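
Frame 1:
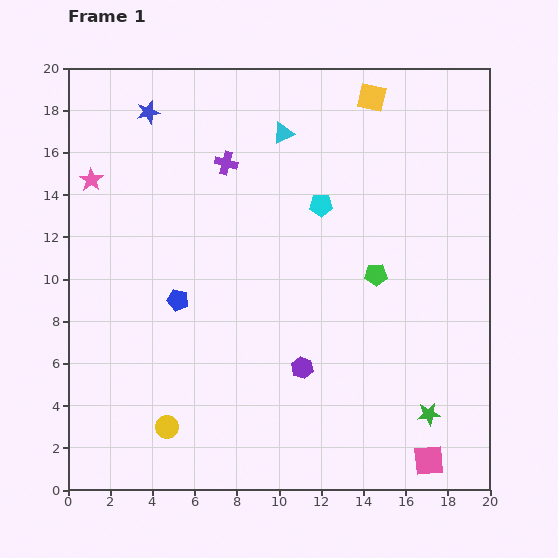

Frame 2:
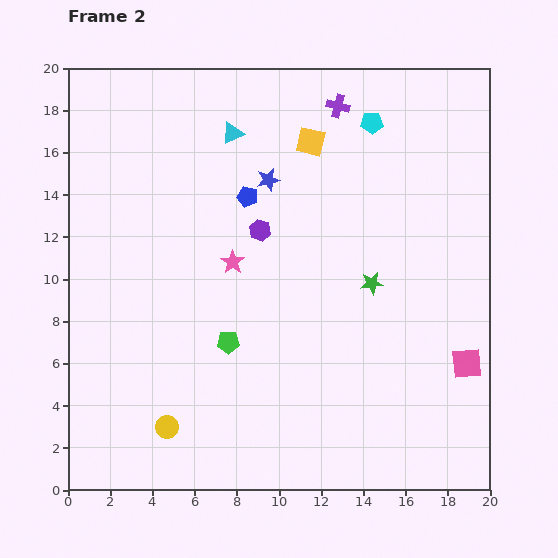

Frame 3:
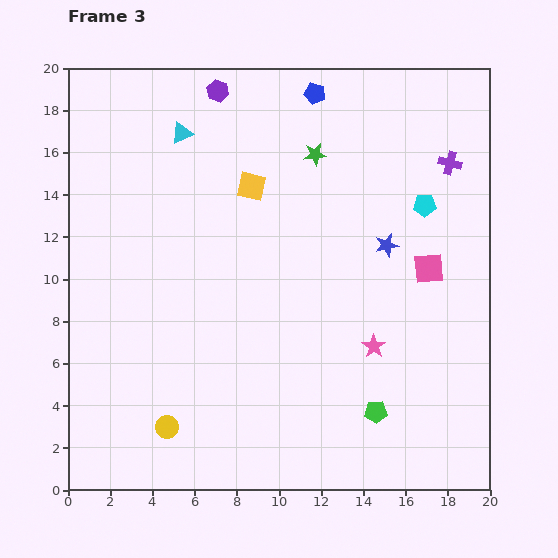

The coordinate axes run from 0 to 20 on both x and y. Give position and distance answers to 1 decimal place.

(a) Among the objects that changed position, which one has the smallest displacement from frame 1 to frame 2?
the cyan triangle

(moved 2.4)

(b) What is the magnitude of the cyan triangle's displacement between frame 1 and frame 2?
2.4

The cyan triangle moved from (10.2, 16.9) to (7.8, 16.9), a distance of √(2.4² + 0.0²) ≈ 2.4.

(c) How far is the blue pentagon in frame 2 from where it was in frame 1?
5.9

The blue pentagon moved from (5.2, 9.0) to (8.5, 13.9), a distance of √(3.3² + 4.9²) ≈ 5.9.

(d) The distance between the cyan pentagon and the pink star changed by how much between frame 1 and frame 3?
-3.9

Distance in frame 1: 11.0. Distance in frame 3: 7.1.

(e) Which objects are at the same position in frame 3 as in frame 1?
the yellow circle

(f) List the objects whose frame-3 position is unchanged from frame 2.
the yellow circle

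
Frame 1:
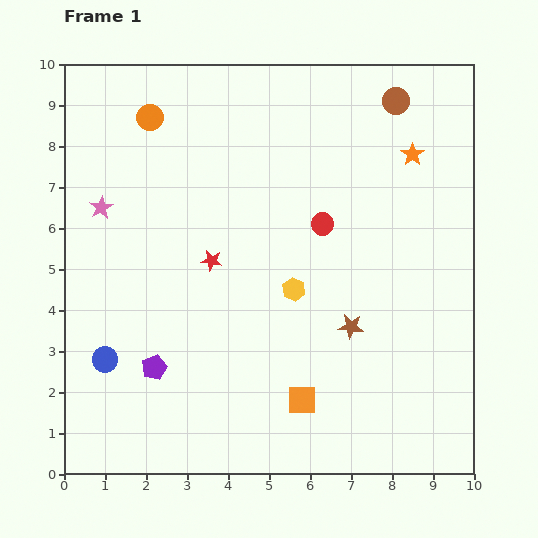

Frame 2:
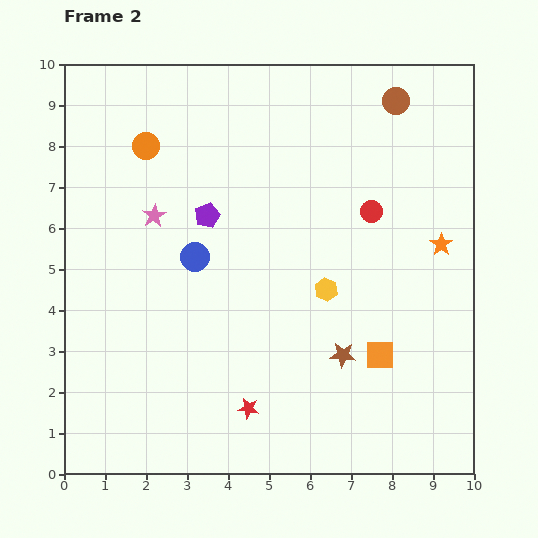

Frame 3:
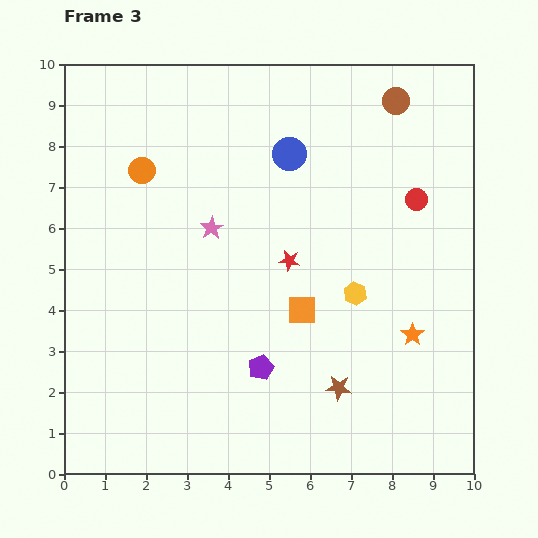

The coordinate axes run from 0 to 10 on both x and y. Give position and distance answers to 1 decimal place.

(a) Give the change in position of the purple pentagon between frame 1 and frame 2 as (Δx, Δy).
(1.3, 3.7)

The purple pentagon was at (2.2, 2.6) in frame 1 and (3.5, 6.3) in frame 2.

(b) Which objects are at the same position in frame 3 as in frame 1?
the brown circle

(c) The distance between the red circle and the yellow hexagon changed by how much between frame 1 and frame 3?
+1.0

Distance in frame 1: 1.7. Distance in frame 3: 2.7.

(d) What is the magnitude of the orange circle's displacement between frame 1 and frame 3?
1.3

The orange circle moved from (2.1, 8.7) to (1.9, 7.4), a distance of √(0.2² + 1.3²) ≈ 1.3.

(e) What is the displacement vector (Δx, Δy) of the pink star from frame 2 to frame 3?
(1.4, -0.3)

The pink star was at (2.2, 6.3) in frame 2 and (3.6, 6.0) in frame 3.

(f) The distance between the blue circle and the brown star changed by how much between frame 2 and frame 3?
+1.5

Distance in frame 2: 4.3. Distance in frame 3: 5.8.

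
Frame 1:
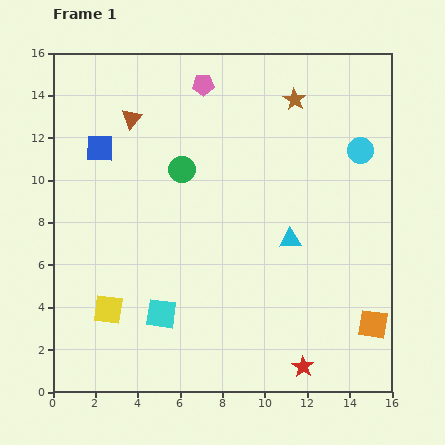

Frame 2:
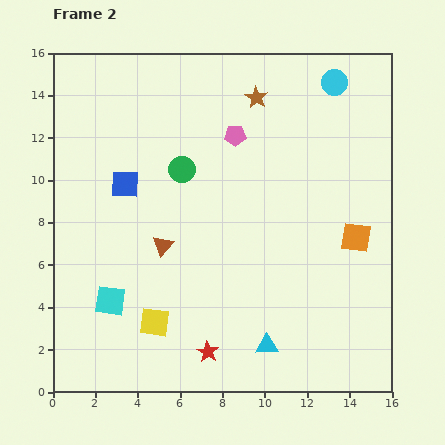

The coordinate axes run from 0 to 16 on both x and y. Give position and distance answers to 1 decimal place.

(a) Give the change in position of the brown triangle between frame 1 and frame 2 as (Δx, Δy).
(1.5, -6.0)

The brown triangle was at (3.7, 12.9) in frame 1 and (5.2, 6.9) in frame 2.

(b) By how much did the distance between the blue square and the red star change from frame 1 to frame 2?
-5.3

Distance in frame 1: 14.1. Distance in frame 2: 8.8.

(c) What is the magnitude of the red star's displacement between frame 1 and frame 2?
4.6

The red star moved from (11.8, 1.2) to (7.3, 1.9), a distance of √(4.5² + 0.7²) ≈ 4.6.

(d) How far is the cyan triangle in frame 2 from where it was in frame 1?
5.1

The cyan triangle moved from (11.2, 7.2) to (10.1, 2.2), a distance of √(1.1² + 5.0²) ≈ 5.1.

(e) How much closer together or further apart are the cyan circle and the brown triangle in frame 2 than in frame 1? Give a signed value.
+0.3

Distance in frame 1: 10.9. Distance in frame 2: 11.2.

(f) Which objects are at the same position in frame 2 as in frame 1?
the green circle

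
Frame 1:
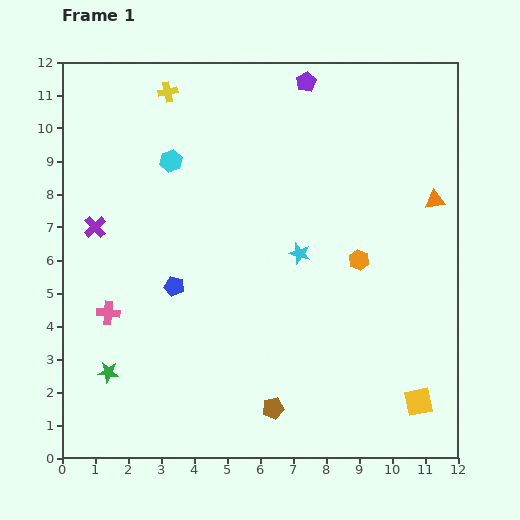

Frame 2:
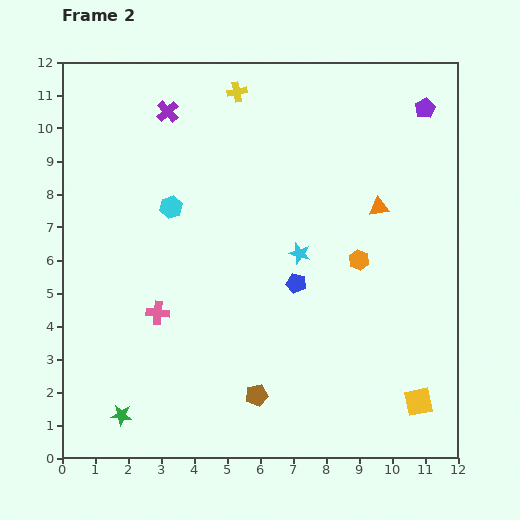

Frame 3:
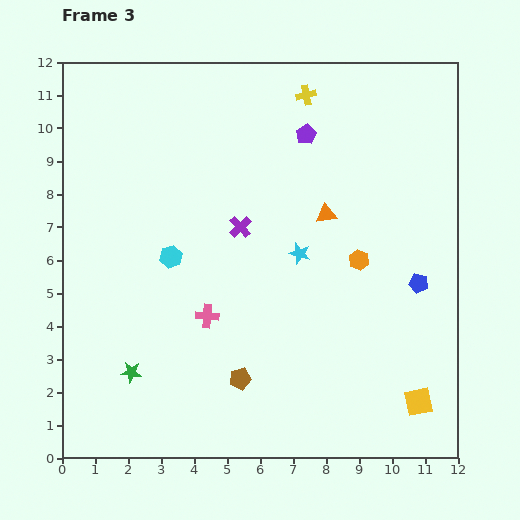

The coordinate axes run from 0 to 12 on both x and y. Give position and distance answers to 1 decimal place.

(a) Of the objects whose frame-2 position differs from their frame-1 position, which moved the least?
the brown pentagon

(moved 0.6)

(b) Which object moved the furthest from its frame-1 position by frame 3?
the blue pentagon

(moved 7.4; next 4.4)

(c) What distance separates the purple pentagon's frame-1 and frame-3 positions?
1.6

The purple pentagon moved from (7.4, 11.4) to (7.4, 9.8), a distance of √(0.0² + 1.6²) ≈ 1.6.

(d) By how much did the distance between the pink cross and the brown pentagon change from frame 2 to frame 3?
-1.8

Distance in frame 2: 3.9. Distance in frame 3: 2.1.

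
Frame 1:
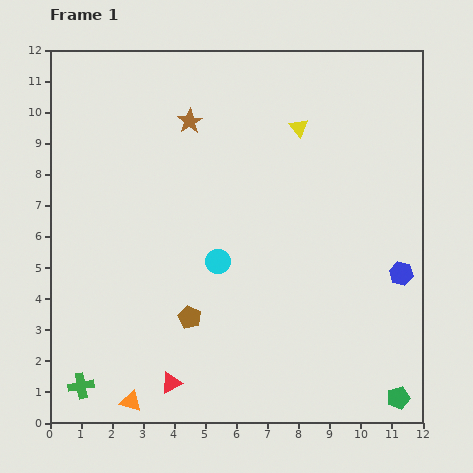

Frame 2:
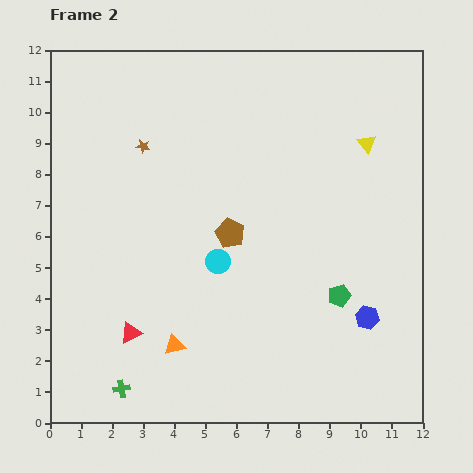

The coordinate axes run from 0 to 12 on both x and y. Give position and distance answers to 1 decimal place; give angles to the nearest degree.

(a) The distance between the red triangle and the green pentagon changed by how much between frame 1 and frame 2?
-0.5

Distance in frame 1: 7.3. Distance in frame 2: 6.8.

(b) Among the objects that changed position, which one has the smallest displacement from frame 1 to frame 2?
the green cross

(moved 1.3)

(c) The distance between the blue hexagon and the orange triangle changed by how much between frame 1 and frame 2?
-3.3

Distance in frame 1: 9.6. Distance in frame 2: 6.3.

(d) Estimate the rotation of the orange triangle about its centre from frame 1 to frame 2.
29° counter-clockwise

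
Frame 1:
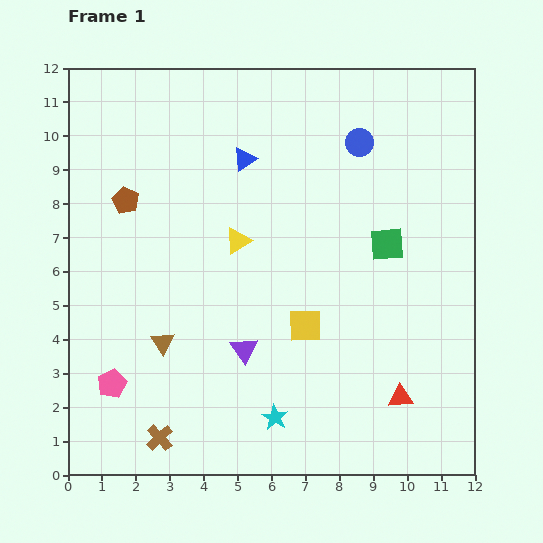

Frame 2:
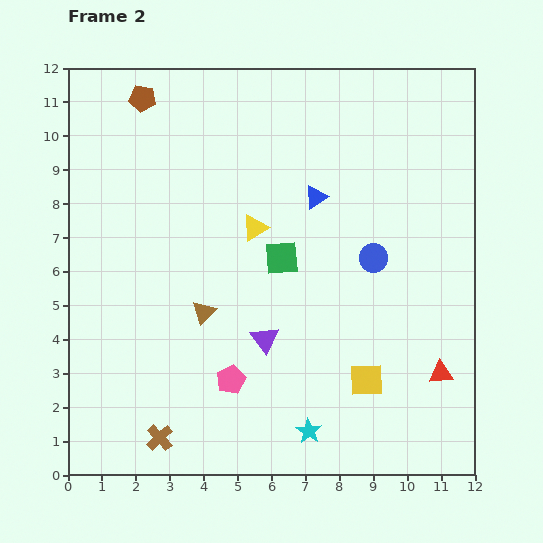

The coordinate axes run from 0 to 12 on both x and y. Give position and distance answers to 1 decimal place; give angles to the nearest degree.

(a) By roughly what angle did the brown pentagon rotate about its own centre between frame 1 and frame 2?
19° counter-clockwise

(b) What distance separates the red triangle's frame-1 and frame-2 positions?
1.4

The red triangle moved from (9.8, 2.3) to (11.0, 3.0), a distance of √(1.2² + 0.7²) ≈ 1.4.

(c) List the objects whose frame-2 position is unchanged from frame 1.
the brown cross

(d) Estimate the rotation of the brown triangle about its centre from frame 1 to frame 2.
18° clockwise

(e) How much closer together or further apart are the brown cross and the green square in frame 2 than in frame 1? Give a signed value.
-2.4

Distance in frame 1: 8.8. Distance in frame 2: 6.4.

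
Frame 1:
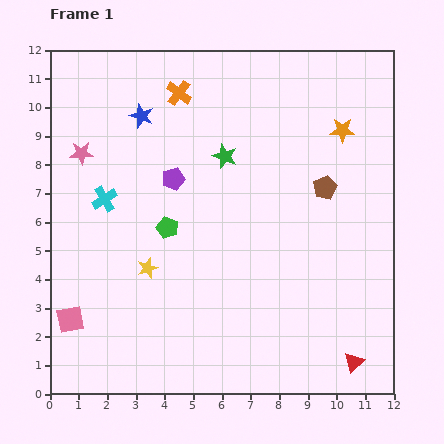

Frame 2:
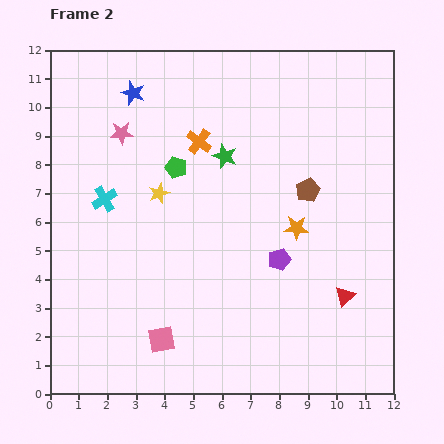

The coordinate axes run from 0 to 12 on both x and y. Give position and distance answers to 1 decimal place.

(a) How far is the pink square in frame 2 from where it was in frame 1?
3.3

The pink square moved from (0.7, 2.6) to (3.9, 1.9), a distance of √(3.2² + 0.7²) ≈ 3.3.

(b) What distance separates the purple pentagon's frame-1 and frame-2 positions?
4.6

The purple pentagon moved from (4.3, 7.5) to (8.0, 4.7), a distance of √(3.7² + 2.8²) ≈ 4.6.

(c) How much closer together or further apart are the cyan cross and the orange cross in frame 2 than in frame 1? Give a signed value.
-0.6

Distance in frame 1: 4.5. Distance in frame 2: 3.9.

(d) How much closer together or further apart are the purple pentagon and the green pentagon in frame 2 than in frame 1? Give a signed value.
+3.1

Distance in frame 1: 1.7. Distance in frame 2: 4.8.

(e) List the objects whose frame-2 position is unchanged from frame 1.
the cyan cross, the green star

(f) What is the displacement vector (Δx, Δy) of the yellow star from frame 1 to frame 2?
(0.4, 2.6)

The yellow star was at (3.4, 4.4) in frame 1 and (3.8, 7.0) in frame 2.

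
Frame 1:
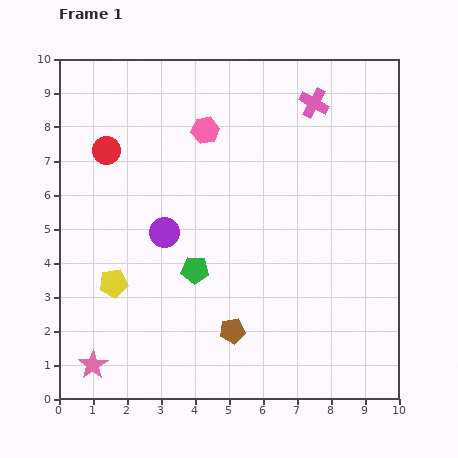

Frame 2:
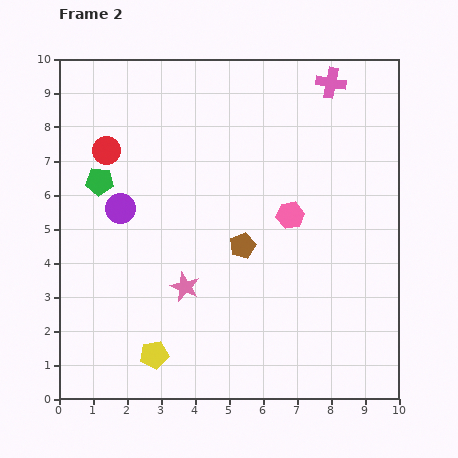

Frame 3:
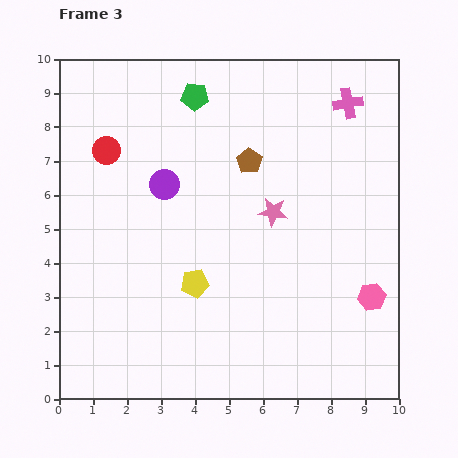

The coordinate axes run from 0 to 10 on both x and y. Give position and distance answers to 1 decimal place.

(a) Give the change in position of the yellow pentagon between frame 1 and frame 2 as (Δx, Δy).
(1.2, -2.1)

The yellow pentagon was at (1.6, 3.4) in frame 1 and (2.8, 1.3) in frame 2.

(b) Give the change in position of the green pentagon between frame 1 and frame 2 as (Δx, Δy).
(-2.8, 2.6)

The green pentagon was at (4.0, 3.8) in frame 1 and (1.2, 6.4) in frame 2.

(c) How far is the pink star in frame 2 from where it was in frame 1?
3.5

The pink star moved from (1.0, 1.0) to (3.7, 3.3), a distance of √(2.7² + 2.3²) ≈ 3.5.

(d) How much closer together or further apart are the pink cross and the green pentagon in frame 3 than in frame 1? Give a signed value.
-1.5

Distance in frame 1: 6.0. Distance in frame 3: 4.5.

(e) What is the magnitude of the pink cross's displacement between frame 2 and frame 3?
0.8

The pink cross moved from (8.0, 9.3) to (8.5, 8.7), a distance of √(0.5² + 0.6²) ≈ 0.8.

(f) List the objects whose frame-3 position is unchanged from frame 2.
the red circle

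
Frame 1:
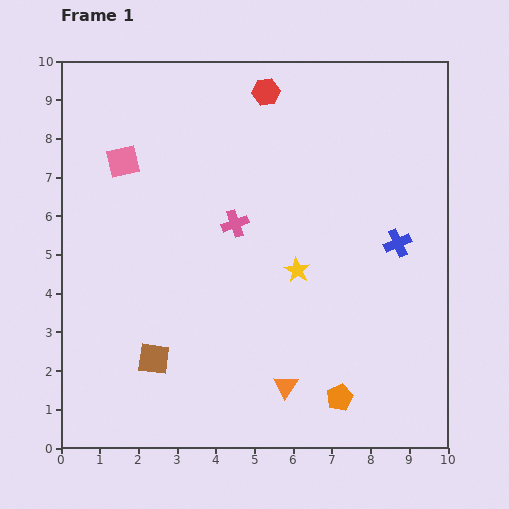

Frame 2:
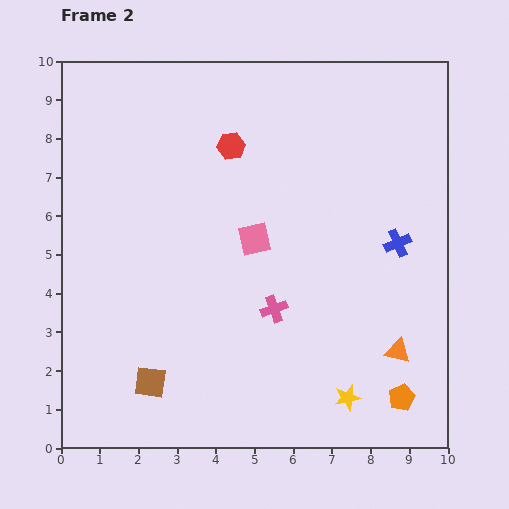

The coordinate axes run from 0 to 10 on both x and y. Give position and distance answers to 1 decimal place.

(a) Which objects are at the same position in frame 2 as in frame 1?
the blue cross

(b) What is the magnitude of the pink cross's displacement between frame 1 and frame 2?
2.4

The pink cross moved from (4.5, 5.8) to (5.5, 3.6), a distance of √(1.0² + 2.2²) ≈ 2.4.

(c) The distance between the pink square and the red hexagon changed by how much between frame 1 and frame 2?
-1.6

Distance in frame 1: 4.1. Distance in frame 2: 2.5.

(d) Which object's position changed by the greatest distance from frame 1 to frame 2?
the pink square

(moved 3.9; next 3.5)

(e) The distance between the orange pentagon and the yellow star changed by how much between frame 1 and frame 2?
-2.1

Distance in frame 1: 3.5. Distance in frame 2: 1.4.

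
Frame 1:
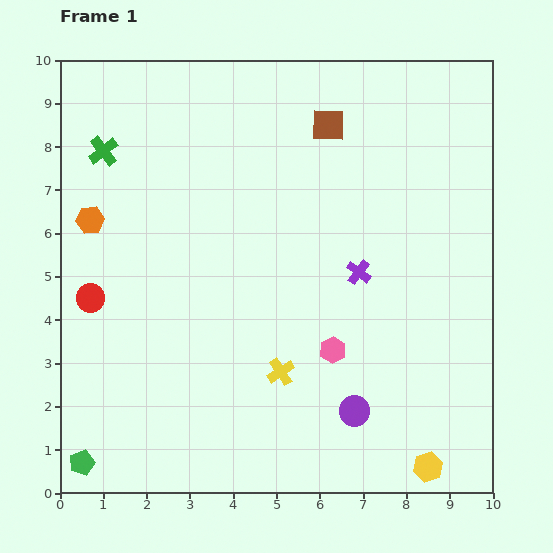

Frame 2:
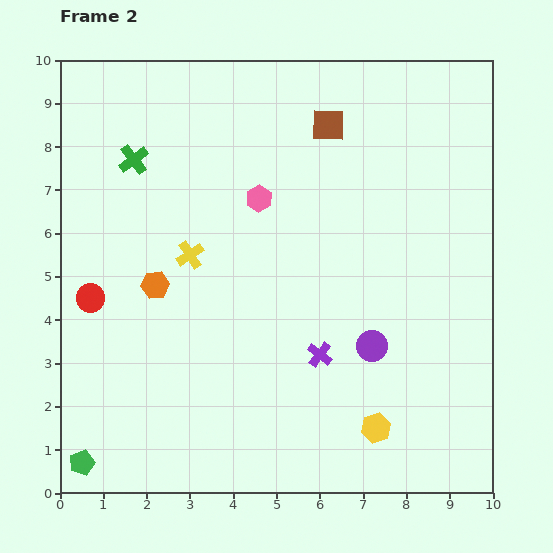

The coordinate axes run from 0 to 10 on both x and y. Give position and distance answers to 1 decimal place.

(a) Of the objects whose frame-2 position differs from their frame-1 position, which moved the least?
the green cross

(moved 0.7)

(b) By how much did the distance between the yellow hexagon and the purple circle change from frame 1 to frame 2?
-0.2

Distance in frame 1: 2.1. Distance in frame 2: 1.9.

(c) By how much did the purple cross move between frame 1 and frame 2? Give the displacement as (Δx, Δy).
(-0.9, -1.9)

The purple cross was at (6.9, 5.1) in frame 1 and (6.0, 3.2) in frame 2.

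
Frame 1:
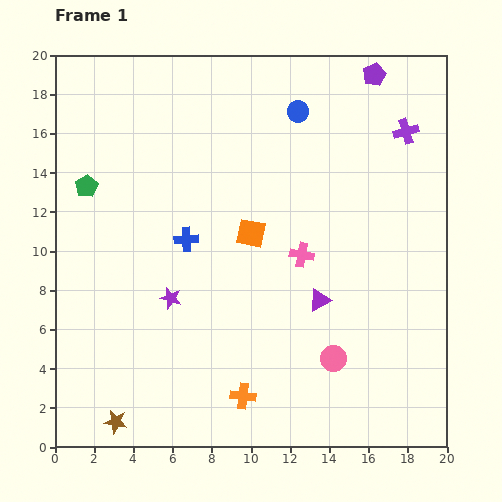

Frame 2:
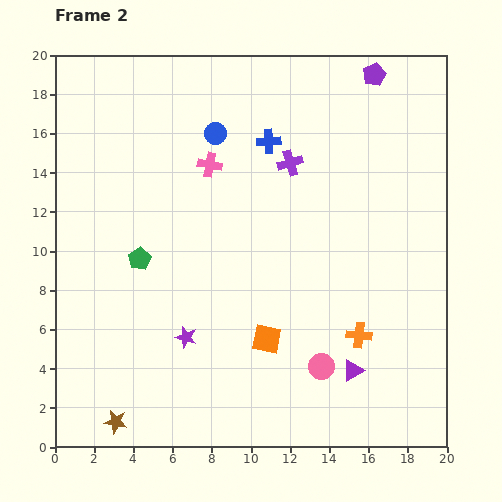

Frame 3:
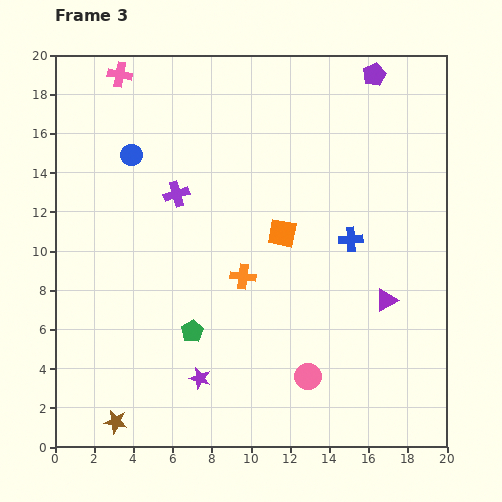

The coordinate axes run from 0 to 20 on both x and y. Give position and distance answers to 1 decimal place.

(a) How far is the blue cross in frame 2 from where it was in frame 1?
6.5

The blue cross moved from (6.7, 10.6) to (10.9, 15.6), a distance of √(4.2² + 5.0²) ≈ 6.5.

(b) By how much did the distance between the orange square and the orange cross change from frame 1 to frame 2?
-3.6

Distance in frame 1: 8.3. Distance in frame 2: 4.7.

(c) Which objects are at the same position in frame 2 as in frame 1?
the purple pentagon, the brown star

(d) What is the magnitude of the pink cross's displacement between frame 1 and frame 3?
13.1

The pink cross moved from (12.6, 9.8) to (3.3, 19.0), a distance of √(9.3² + 9.2²) ≈ 13.1.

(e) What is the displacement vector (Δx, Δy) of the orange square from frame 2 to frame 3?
(0.8, 5.4)

The orange square was at (10.8, 5.5) in frame 2 and (11.6, 10.9) in frame 3.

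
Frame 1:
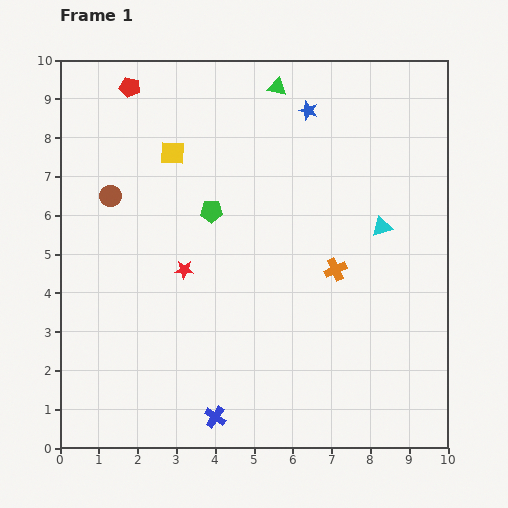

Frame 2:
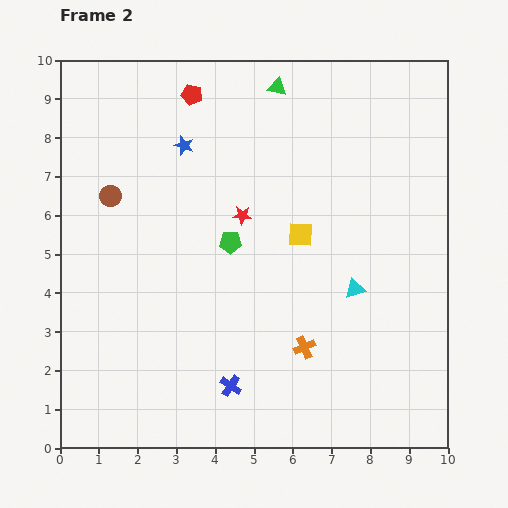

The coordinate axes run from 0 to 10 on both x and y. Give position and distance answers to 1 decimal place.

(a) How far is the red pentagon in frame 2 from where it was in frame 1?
1.6

The red pentagon moved from (1.8, 9.3) to (3.4, 9.1), a distance of √(1.6² + 0.2²) ≈ 1.6.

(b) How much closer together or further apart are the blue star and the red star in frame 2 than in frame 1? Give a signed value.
-2.9

Distance in frame 1: 5.2. Distance in frame 2: 2.3.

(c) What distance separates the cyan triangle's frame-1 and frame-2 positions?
1.7

The cyan triangle moved from (8.3, 5.7) to (7.6, 4.1), a distance of √(0.7² + 1.6²) ≈ 1.7.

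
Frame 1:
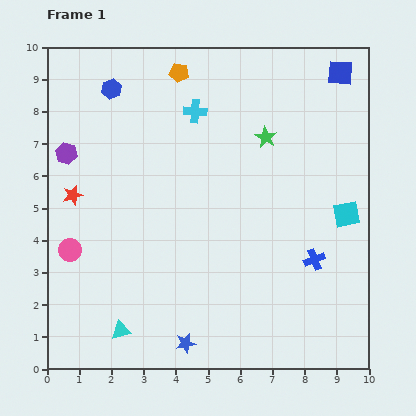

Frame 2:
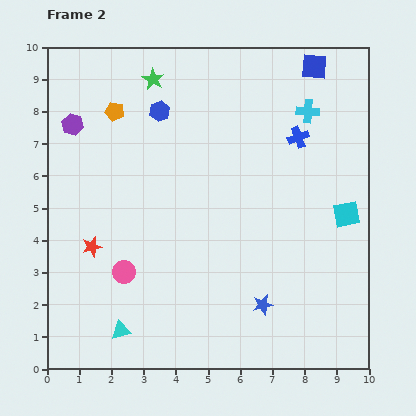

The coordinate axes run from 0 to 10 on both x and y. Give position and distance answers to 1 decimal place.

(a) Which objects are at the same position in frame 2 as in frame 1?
the cyan square, the cyan triangle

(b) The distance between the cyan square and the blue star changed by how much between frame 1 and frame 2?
-2.6

Distance in frame 1: 6.4. Distance in frame 2: 3.8.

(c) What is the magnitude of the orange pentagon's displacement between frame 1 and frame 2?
2.3

The orange pentagon moved from (4.1, 9.2) to (2.1, 8.0), a distance of √(2.0² + 1.2²) ≈ 2.3.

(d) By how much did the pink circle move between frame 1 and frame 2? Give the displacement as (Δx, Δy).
(1.7, -0.7)

The pink circle was at (0.7, 3.7) in frame 1 and (2.4, 3.0) in frame 2.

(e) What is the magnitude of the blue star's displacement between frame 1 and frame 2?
2.7

The blue star moved from (4.3, 0.8) to (6.7, 2.0), a distance of √(2.4² + 1.2²) ≈ 2.7.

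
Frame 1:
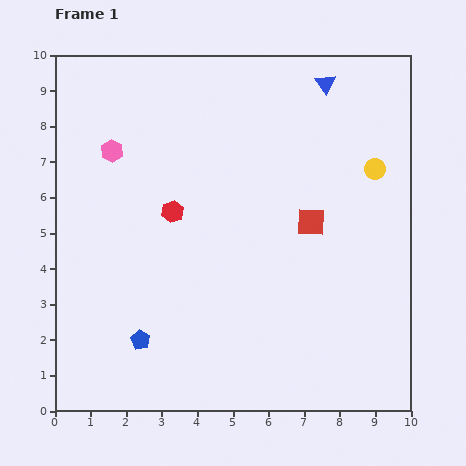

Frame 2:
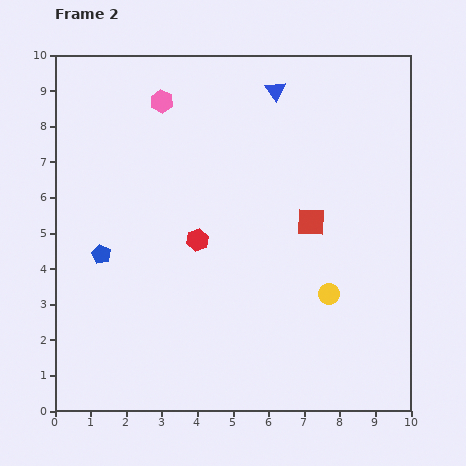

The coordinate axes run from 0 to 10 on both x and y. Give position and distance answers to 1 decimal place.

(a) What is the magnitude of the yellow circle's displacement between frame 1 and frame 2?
3.7

The yellow circle moved from (9.0, 6.8) to (7.7, 3.3), a distance of √(1.3² + 3.5²) ≈ 3.7.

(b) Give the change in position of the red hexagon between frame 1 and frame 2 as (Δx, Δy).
(0.7, -0.8)

The red hexagon was at (3.3, 5.6) in frame 1 and (4.0, 4.8) in frame 2.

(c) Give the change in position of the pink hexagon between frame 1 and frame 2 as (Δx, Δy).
(1.4, 1.4)

The pink hexagon was at (1.6, 7.3) in frame 1 and (3.0, 8.7) in frame 2.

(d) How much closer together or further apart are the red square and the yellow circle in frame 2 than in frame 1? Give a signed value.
-0.2

Distance in frame 1: 2.3. Distance in frame 2: 2.1.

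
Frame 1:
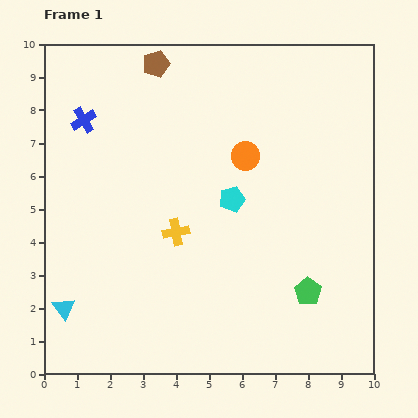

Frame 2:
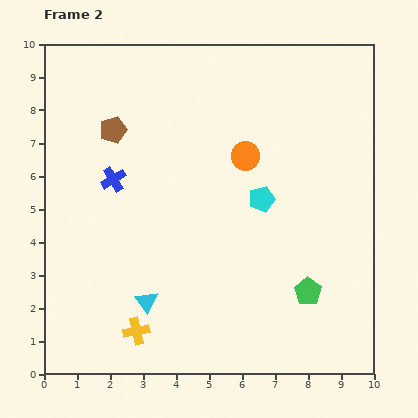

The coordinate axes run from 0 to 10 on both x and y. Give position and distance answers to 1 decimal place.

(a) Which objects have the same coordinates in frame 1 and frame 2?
the green pentagon, the orange circle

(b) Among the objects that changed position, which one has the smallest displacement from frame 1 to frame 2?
the cyan pentagon

(moved 0.9)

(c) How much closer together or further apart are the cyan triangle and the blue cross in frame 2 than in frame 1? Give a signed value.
-1.9

Distance in frame 1: 5.7. Distance in frame 2: 3.8.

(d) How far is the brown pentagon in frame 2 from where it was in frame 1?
2.4

The brown pentagon moved from (3.4, 9.4) to (2.1, 7.4), a distance of √(1.3² + 2.0²) ≈ 2.4.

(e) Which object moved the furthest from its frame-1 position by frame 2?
the yellow cross

(moved 3.2; next 2.5)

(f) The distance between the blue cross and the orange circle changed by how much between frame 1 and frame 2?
-0.9

Distance in frame 1: 5.0. Distance in frame 2: 4.1.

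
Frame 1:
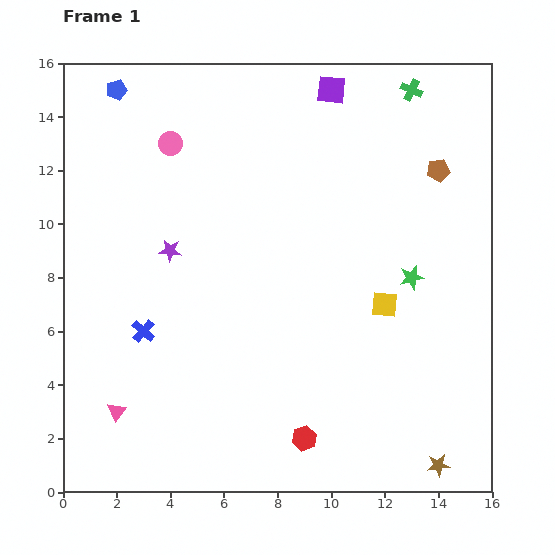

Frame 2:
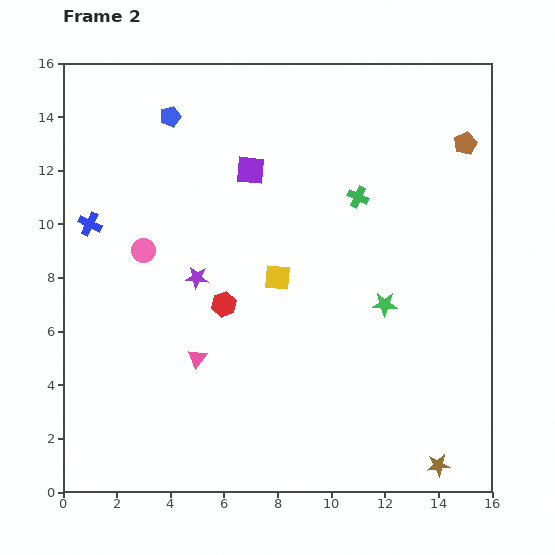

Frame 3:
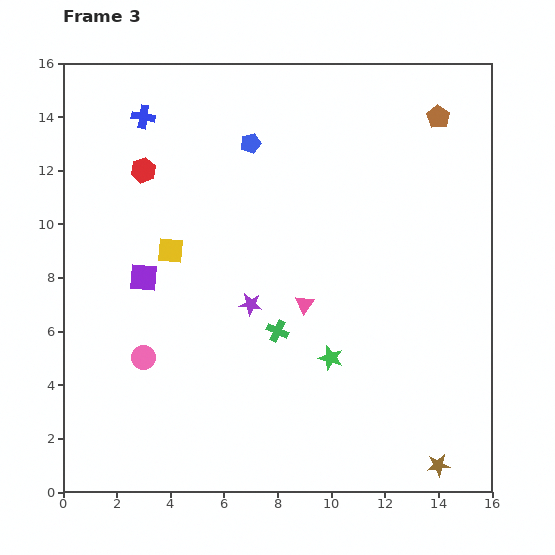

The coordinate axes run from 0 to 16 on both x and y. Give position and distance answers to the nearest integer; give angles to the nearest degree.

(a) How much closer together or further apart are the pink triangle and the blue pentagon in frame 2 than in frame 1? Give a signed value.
-3

Distance in frame 1: 12. Distance in frame 2: 9.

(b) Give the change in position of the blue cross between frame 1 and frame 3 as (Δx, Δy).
(0, 8)

The blue cross was at (3, 6) in frame 1 and (3, 14) in frame 3.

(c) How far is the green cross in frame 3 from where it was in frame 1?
10

The green cross moved from (13, 15) to (8, 6), a distance of √(5² + 9²) ≈ 10.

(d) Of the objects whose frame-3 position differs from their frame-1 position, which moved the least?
the brown pentagon

(moved 2)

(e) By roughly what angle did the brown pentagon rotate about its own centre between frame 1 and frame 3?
30° counter-clockwise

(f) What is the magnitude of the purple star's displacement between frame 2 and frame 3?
2

The purple star moved from (5, 8) to (7, 7), a distance of √(2² + 1²) ≈ 2.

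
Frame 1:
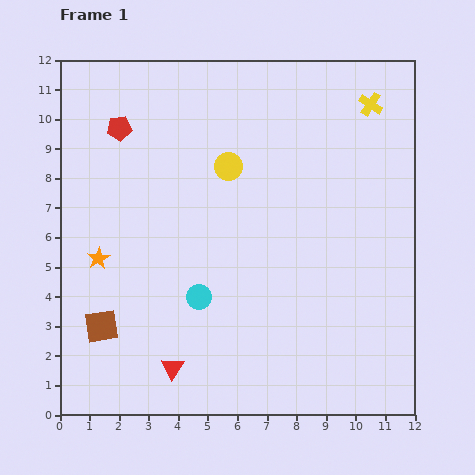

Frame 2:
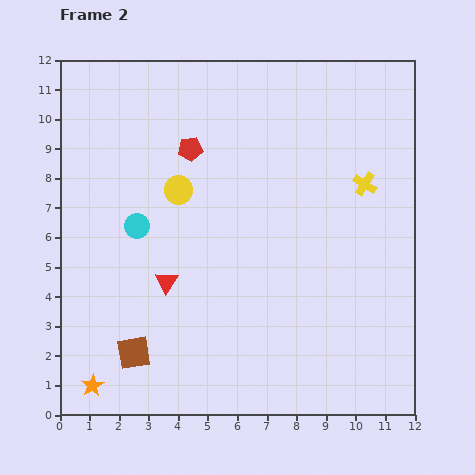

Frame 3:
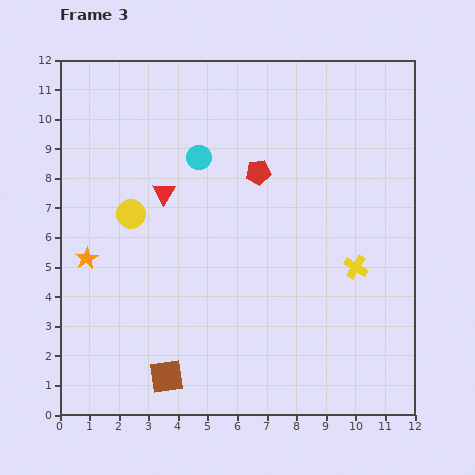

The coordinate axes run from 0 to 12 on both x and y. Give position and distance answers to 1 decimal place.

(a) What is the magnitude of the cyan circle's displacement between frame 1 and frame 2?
3.2

The cyan circle moved from (4.7, 4.0) to (2.6, 6.4), a distance of √(2.1² + 2.4²) ≈ 3.2.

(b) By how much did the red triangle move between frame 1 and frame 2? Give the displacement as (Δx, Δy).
(-0.2, 2.9)

The red triangle was at (3.8, 1.6) in frame 1 and (3.6, 4.5) in frame 2.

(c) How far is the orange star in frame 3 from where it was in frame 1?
0.4

The orange star moved from (1.3, 5.3) to (0.9, 5.3), a distance of √(0.4² + 0.0²) ≈ 0.4.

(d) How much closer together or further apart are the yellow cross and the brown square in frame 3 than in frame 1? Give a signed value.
-4.4

Distance in frame 1: 11.8. Distance in frame 3: 7.4.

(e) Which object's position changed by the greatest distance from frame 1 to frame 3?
the red triangle

(moved 5.9; next 5.5)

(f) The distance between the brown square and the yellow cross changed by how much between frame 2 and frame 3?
-2.3

Distance in frame 2: 9.7. Distance in frame 3: 7.4.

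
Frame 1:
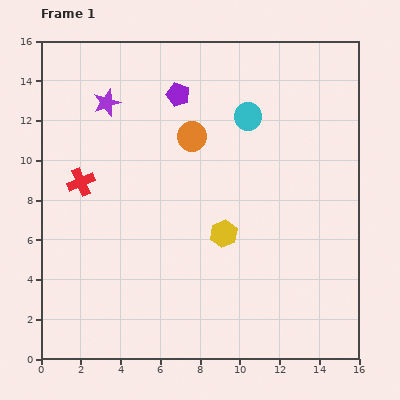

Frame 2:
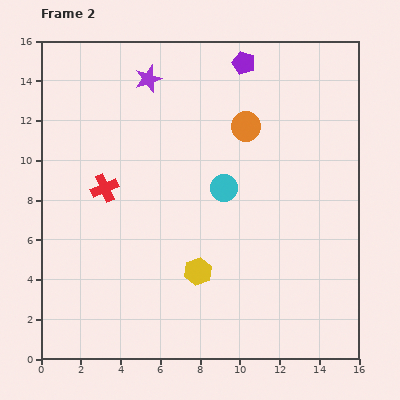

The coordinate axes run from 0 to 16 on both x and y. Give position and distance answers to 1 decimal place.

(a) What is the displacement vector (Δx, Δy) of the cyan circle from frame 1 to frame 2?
(-1.2, -3.6)

The cyan circle was at (10.4, 12.2) in frame 1 and (9.2, 8.6) in frame 2.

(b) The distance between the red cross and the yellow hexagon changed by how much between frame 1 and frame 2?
-1.4

Distance in frame 1: 7.7. Distance in frame 2: 6.3.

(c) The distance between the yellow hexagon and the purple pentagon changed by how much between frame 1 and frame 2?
+3.3

Distance in frame 1: 7.4. Distance in frame 2: 10.7.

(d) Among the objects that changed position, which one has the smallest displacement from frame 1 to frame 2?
the red cross

(moved 1.2)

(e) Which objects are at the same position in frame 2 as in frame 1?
none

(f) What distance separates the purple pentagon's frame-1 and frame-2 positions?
3.7

The purple pentagon moved from (6.9, 13.3) to (10.2, 14.9), a distance of √(3.3² + 1.6²) ≈ 3.7.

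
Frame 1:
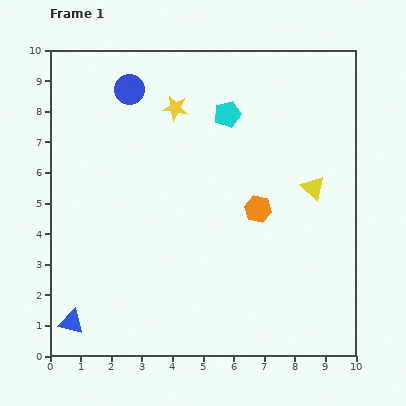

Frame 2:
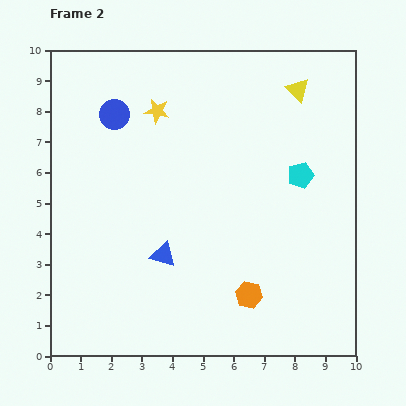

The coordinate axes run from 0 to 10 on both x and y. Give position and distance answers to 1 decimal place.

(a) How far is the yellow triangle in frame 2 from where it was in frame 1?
3.2

The yellow triangle moved from (8.6, 5.5) to (8.1, 8.7), a distance of √(0.5² + 3.2²) ≈ 3.2.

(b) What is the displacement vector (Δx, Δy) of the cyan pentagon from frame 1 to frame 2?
(2.4, -2.0)

The cyan pentagon was at (5.8, 7.9) in frame 1 and (8.2, 5.9) in frame 2.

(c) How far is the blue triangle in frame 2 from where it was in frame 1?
3.7

The blue triangle moved from (0.7, 1.1) to (3.7, 3.3), a distance of √(3.0² + 2.2²) ≈ 3.7.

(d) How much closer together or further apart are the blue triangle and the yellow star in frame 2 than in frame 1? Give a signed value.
-3.1

Distance in frame 1: 7.8. Distance in frame 2: 4.7.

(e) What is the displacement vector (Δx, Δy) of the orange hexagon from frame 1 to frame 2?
(-0.3, -2.8)

The orange hexagon was at (6.8, 4.8) in frame 1 and (6.5, 2.0) in frame 2.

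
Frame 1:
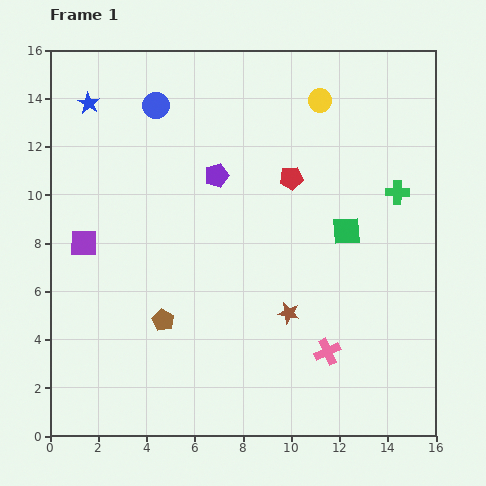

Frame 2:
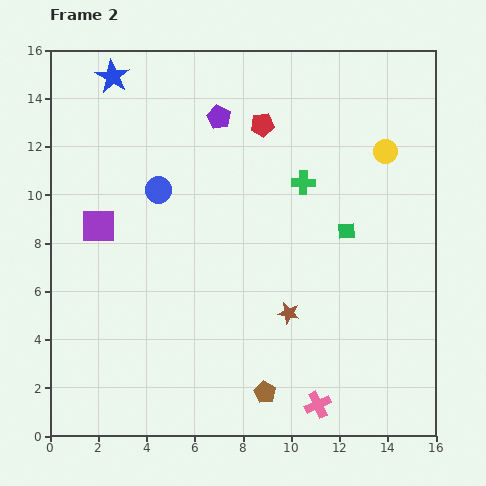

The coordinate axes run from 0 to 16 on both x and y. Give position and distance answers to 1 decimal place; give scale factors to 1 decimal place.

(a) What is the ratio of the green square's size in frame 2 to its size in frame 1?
0.6×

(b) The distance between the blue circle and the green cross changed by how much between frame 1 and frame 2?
-4.6

Distance in frame 1: 10.6. Distance in frame 2: 6.0.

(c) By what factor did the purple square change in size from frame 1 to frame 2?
1.3×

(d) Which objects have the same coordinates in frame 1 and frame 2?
the green square, the brown star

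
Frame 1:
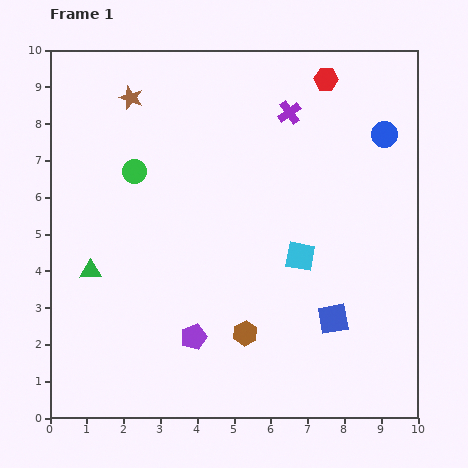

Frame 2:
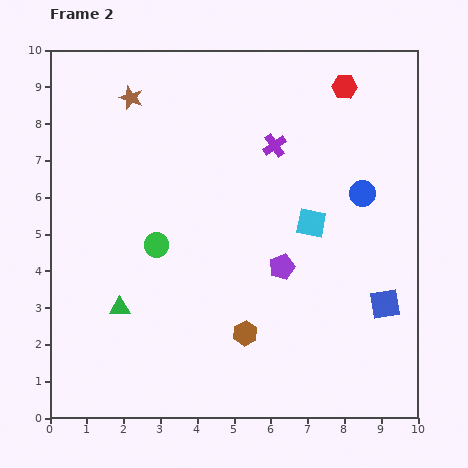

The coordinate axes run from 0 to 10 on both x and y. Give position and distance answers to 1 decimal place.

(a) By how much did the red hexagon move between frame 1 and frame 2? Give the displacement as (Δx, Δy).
(0.5, -0.2)

The red hexagon was at (7.5, 9.2) in frame 1 and (8.0, 9.0) in frame 2.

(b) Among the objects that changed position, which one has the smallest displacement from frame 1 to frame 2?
the red hexagon

(moved 0.5)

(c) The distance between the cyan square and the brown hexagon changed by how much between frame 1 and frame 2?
+0.9

Distance in frame 1: 2.6. Distance in frame 2: 3.5.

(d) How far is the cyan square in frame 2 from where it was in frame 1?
0.9

The cyan square moved from (6.8, 4.4) to (7.1, 5.3), a distance of √(0.3² + 0.9²) ≈ 0.9.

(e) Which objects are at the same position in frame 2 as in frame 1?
the brown star, the brown hexagon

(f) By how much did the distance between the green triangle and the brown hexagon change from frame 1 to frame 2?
-1.0

Distance in frame 1: 4.5. Distance in frame 2: 3.5.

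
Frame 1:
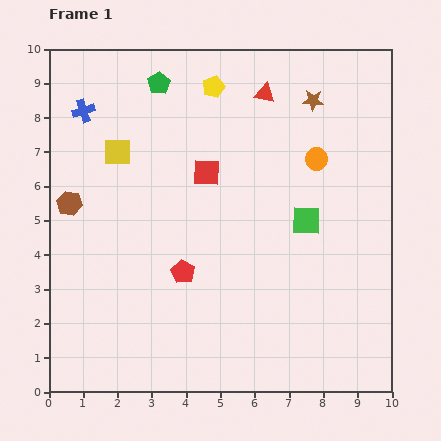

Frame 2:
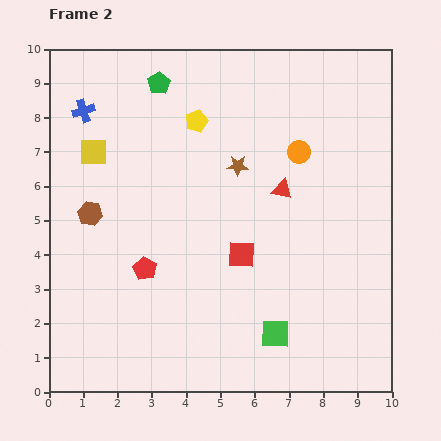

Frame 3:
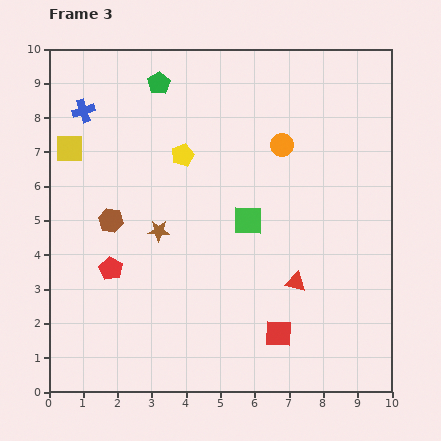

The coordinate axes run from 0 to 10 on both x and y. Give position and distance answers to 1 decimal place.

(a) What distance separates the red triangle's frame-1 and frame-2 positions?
2.8

The red triangle moved from (6.3, 8.7) to (6.8, 5.9), a distance of √(0.5² + 2.8²) ≈ 2.8.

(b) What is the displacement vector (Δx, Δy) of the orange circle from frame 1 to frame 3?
(-1.0, 0.4)

The orange circle was at (7.8, 6.8) in frame 1 and (6.8, 7.2) in frame 3.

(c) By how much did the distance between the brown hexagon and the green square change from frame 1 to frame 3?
-2.9

Distance in frame 1: 6.9. Distance in frame 3: 4.0.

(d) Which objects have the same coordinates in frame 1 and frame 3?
the blue cross, the green pentagon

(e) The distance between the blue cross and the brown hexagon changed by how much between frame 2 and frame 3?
+0.3

Distance in frame 2: 3.0. Distance in frame 3: 3.3.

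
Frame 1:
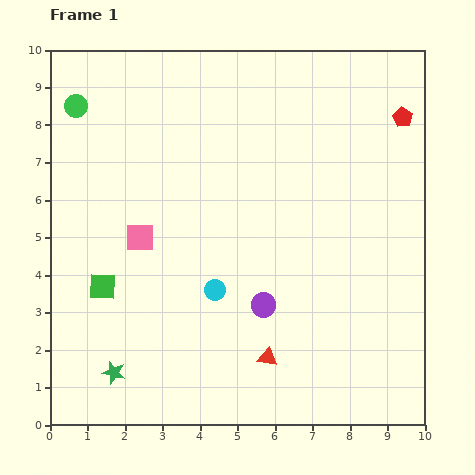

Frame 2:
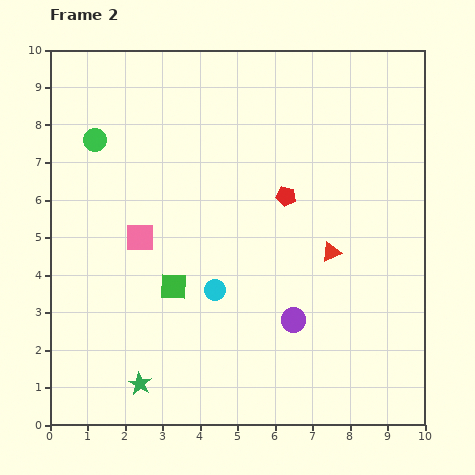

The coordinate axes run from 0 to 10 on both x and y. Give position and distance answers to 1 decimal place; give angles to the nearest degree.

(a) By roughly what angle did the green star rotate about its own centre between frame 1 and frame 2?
16° clockwise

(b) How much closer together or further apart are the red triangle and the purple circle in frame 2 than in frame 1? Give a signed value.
+0.7

Distance in frame 1: 1.4. Distance in frame 2: 2.1.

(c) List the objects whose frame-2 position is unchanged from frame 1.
the cyan circle, the pink square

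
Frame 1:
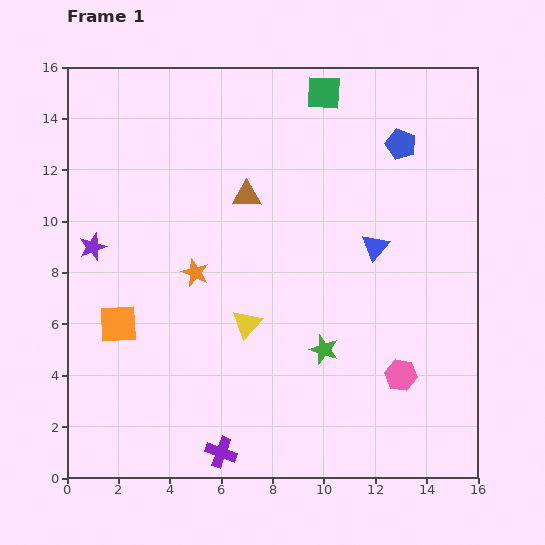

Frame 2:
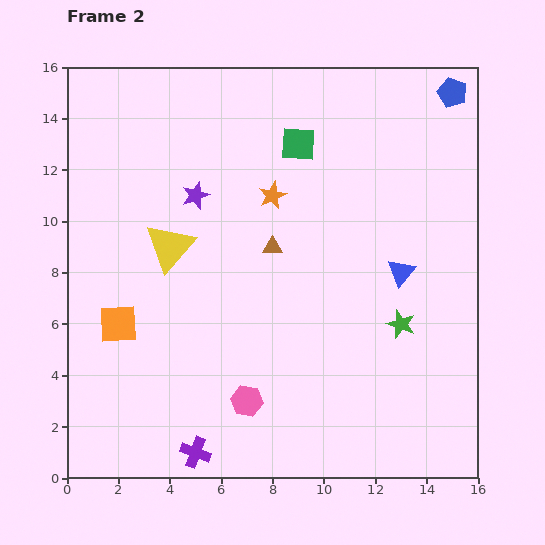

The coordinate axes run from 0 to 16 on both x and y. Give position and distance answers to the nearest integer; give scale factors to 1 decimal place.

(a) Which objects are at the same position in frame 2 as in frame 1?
the orange square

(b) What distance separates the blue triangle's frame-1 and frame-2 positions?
1

The blue triangle moved from (12, 9) to (13, 8), a distance of √(1² + 1²) ≈ 1.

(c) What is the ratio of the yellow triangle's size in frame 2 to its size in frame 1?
1.7×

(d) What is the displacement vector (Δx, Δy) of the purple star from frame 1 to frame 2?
(4, 2)

The purple star was at (1, 9) in frame 1 and (5, 11) in frame 2.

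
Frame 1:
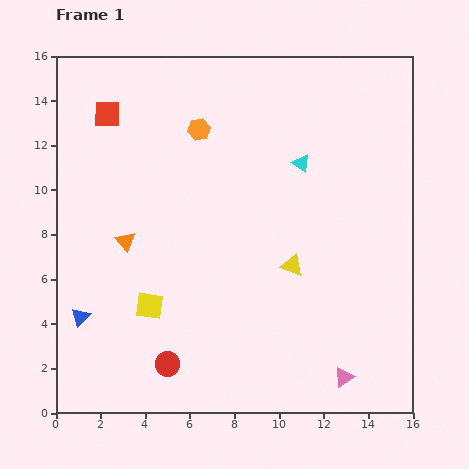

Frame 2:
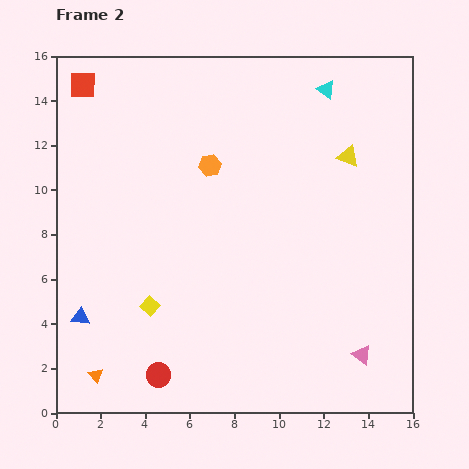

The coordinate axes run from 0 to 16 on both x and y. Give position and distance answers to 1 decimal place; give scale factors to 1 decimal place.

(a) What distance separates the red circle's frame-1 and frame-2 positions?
0.6

The red circle moved from (5.0, 2.2) to (4.6, 1.7), a distance of √(0.4² + 0.5²) ≈ 0.6.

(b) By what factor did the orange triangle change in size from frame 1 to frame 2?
0.7×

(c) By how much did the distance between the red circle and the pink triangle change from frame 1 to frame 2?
+1.2

Distance in frame 1: 7.9. Distance in frame 2: 9.1.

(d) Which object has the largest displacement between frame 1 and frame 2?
the orange triangle

(moved 6.1; next 5.5)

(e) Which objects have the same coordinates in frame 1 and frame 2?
the blue triangle, the yellow square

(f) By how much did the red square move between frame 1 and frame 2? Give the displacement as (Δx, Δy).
(-1.1, 1.3)

The red square was at (2.3, 13.4) in frame 1 and (1.2, 14.7) in frame 2.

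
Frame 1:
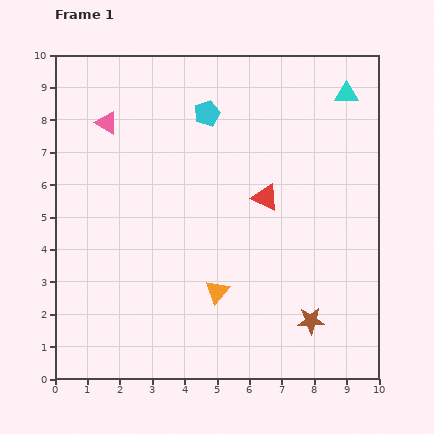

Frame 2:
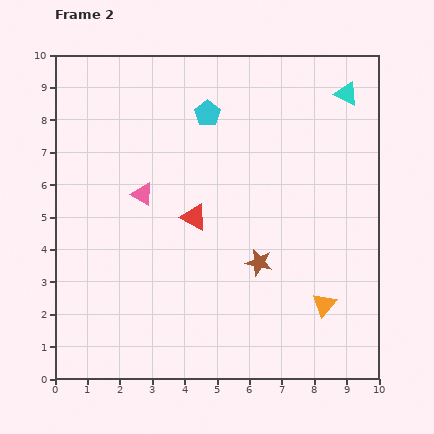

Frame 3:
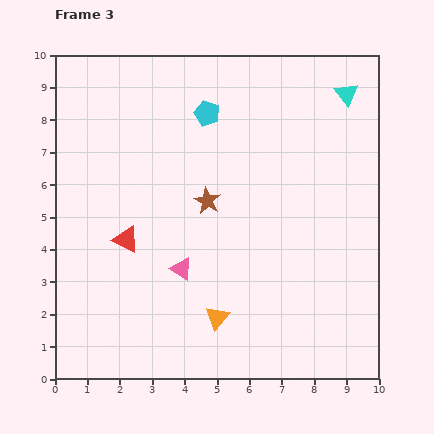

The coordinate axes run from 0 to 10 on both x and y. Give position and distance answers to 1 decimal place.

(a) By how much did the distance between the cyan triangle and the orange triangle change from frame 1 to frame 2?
-0.8

Distance in frame 1: 7.3. Distance in frame 2: 6.5.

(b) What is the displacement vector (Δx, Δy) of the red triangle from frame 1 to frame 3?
(-4.3, -1.3)

The red triangle was at (6.5, 5.6) in frame 1 and (2.2, 4.3) in frame 3.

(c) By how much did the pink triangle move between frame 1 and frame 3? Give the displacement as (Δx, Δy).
(2.3, -4.5)

The pink triangle was at (1.6, 7.9) in frame 1 and (3.9, 3.4) in frame 3.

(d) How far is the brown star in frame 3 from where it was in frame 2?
2.5

The brown star moved from (6.3, 3.6) to (4.7, 5.5), a distance of √(1.6² + 1.9²) ≈ 2.5.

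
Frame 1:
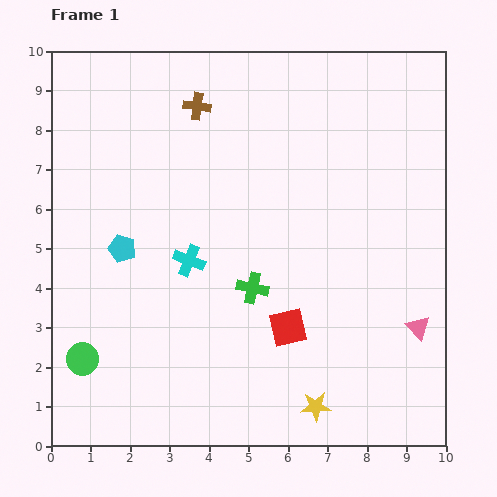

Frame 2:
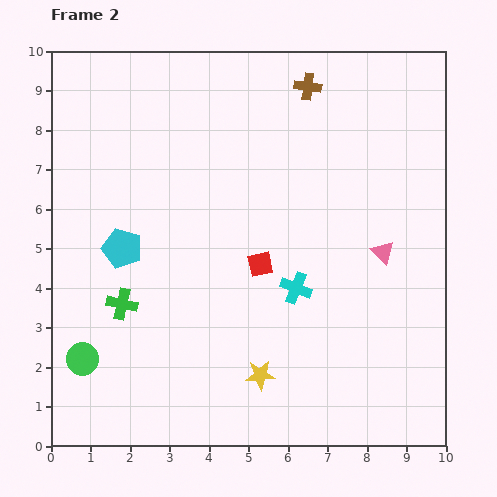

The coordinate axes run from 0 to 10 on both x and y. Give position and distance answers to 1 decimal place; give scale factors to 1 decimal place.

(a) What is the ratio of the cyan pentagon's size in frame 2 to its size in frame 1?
1.4×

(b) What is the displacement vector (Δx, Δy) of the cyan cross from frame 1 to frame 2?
(2.7, -0.7)

The cyan cross was at (3.5, 4.7) in frame 1 and (6.2, 4.0) in frame 2.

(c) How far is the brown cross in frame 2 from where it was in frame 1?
2.8

The brown cross moved from (3.7, 8.6) to (6.5, 9.1), a distance of √(2.8² + 0.5²) ≈ 2.8.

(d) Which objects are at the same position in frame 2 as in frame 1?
the cyan pentagon, the green circle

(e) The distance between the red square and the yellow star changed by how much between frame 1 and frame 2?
+0.7

Distance in frame 1: 2.1. Distance in frame 2: 2.8.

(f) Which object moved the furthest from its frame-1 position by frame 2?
the green cross

(moved 3.3; next 2.8)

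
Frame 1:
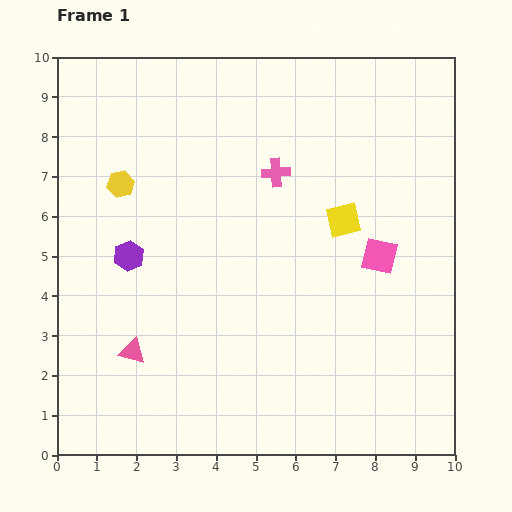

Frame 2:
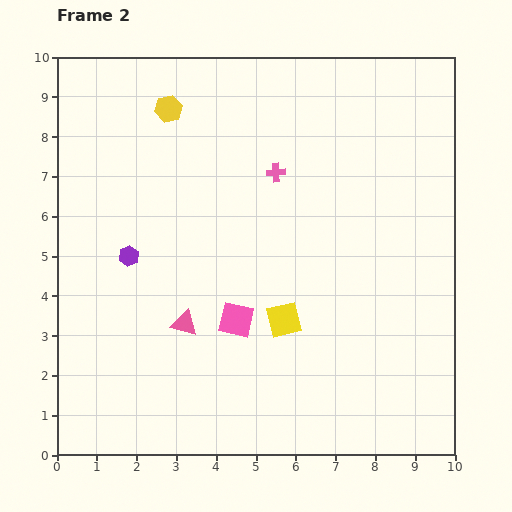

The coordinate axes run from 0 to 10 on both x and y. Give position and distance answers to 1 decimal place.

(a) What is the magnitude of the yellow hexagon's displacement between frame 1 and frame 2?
2.2

The yellow hexagon moved from (1.6, 6.8) to (2.8, 8.7), a distance of √(1.2² + 1.9²) ≈ 2.2.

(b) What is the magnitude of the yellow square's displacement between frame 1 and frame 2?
2.9

The yellow square moved from (7.2, 5.9) to (5.7, 3.4), a distance of √(1.5² + 2.5²) ≈ 2.9.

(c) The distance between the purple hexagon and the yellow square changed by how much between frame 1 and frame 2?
-1.3

Distance in frame 1: 5.5. Distance in frame 2: 4.2.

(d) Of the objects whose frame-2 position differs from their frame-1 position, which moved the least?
the pink triangle

(moved 1.5)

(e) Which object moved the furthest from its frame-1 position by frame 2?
the pink square

(moved 3.9; next 2.9)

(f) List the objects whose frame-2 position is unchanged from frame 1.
the purple hexagon, the pink cross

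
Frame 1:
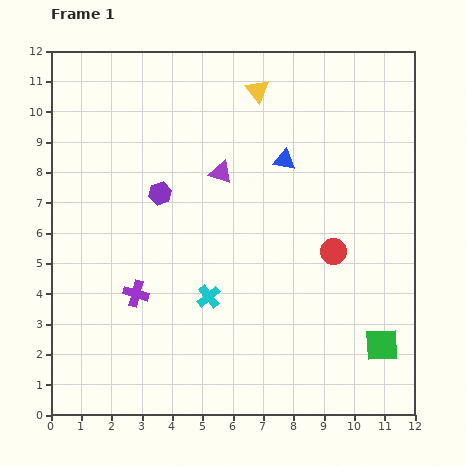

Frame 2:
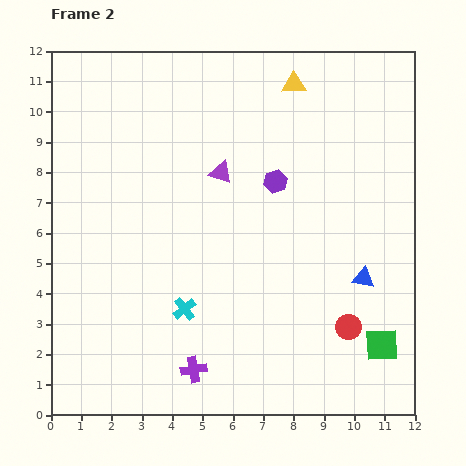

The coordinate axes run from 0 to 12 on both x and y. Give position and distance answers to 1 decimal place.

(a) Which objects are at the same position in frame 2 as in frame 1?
the green square, the purple triangle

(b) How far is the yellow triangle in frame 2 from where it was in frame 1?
1.2

The yellow triangle moved from (6.8, 10.7) to (8.0, 10.9), a distance of √(1.2² + 0.2²) ≈ 1.2.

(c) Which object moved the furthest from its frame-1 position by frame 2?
the blue triangle

(moved 4.7; next 3.8)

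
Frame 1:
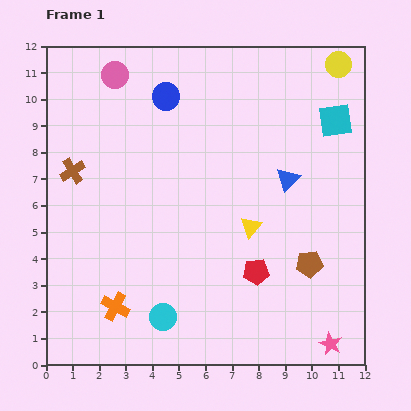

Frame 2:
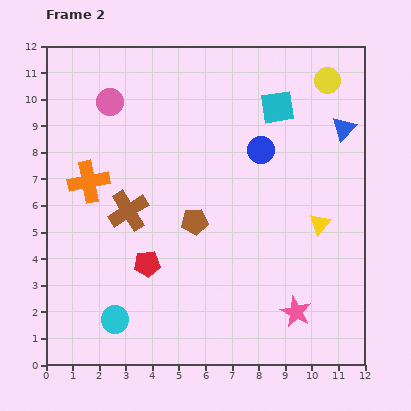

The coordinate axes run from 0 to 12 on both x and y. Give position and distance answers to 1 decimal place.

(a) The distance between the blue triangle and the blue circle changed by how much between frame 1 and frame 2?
-2.3

Distance in frame 1: 5.5. Distance in frame 2: 3.2.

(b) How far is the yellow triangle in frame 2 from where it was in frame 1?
2.6

The yellow triangle moved from (7.7, 5.2) to (10.3, 5.3), a distance of √(2.6² + 0.1²) ≈ 2.6.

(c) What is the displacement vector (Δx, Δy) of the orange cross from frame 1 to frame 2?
(-1.0, 4.7)

The orange cross was at (2.6, 2.2) in frame 1 and (1.6, 6.9) in frame 2.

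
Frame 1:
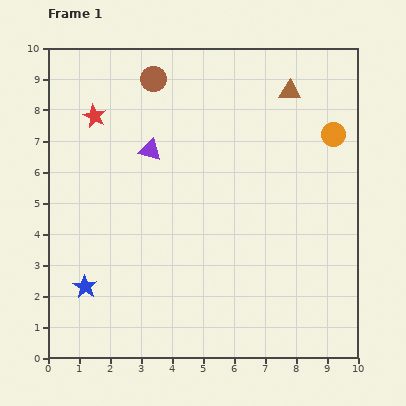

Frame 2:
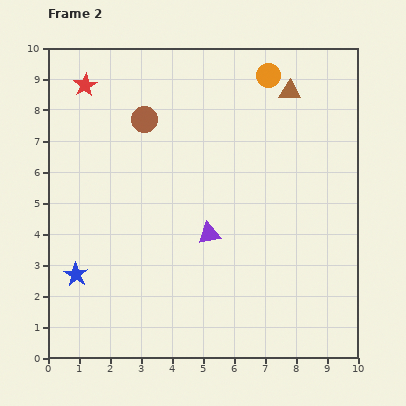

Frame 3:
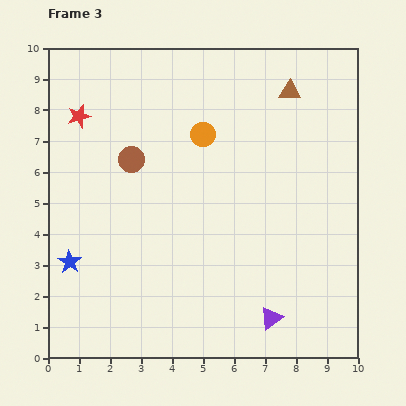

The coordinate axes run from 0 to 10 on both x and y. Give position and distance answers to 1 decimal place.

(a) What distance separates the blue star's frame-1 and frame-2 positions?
0.5

The blue star moved from (1.2, 2.3) to (0.9, 2.7), a distance of √(0.3² + 0.4²) ≈ 0.5.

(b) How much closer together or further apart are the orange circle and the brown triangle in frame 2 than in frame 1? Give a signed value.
-1.1

Distance in frame 1: 2.0. Distance in frame 2: 0.9.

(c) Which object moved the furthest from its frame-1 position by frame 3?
the purple triangle

(moved 6.7; next 4.2)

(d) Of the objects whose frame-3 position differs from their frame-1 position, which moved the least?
the red star

(moved 0.5)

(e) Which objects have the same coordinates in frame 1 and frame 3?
the brown triangle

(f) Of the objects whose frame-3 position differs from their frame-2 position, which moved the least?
the blue star

(moved 0.4)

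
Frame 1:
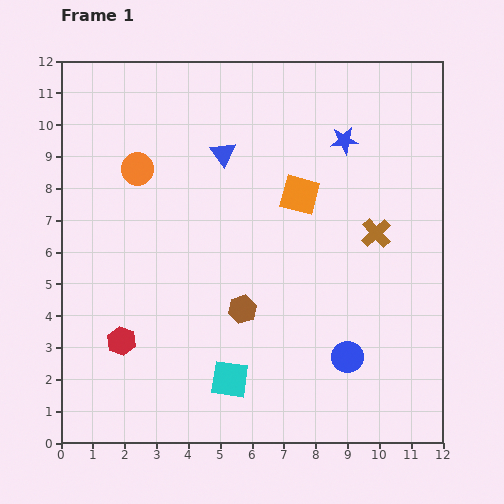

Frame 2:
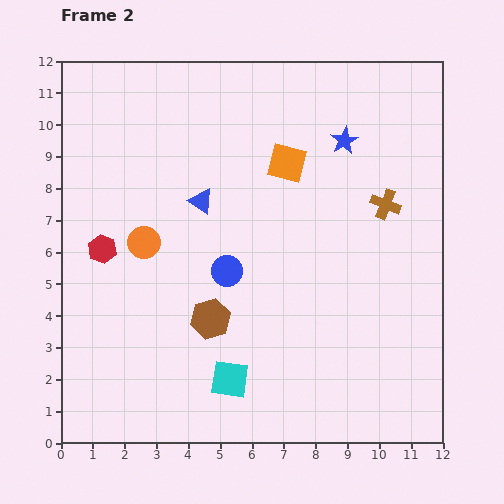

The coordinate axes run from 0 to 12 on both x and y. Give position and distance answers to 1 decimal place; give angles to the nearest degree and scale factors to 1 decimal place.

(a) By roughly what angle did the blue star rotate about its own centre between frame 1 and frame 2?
22° counter-clockwise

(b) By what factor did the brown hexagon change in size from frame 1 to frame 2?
1.4×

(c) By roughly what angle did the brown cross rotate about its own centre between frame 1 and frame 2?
26° counter-clockwise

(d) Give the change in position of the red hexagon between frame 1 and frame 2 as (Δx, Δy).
(-0.6, 2.9)

The red hexagon was at (1.9, 3.2) in frame 1 and (1.3, 6.1) in frame 2.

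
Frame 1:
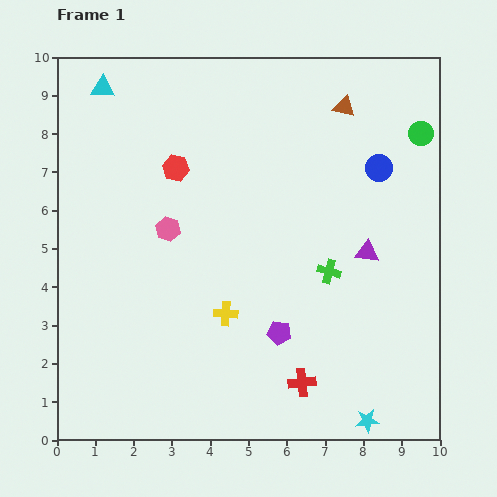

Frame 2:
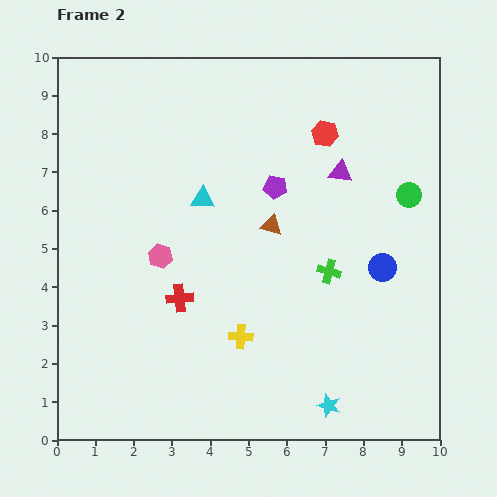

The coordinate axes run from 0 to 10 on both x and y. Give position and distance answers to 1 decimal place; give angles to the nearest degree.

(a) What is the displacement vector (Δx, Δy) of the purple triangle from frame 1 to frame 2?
(-0.7, 2.1)

The purple triangle was at (8.1, 4.9) in frame 1 and (7.4, 7.0) in frame 2.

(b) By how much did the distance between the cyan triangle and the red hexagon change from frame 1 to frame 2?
+0.8

Distance in frame 1: 2.8. Distance in frame 2: 3.6.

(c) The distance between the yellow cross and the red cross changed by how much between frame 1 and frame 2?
-0.8

Distance in frame 1: 2.7. Distance in frame 2: 1.9.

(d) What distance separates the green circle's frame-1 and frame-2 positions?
1.6

The green circle moved from (9.5, 8.0) to (9.2, 6.4), a distance of √(0.3² + 1.6²) ≈ 1.6.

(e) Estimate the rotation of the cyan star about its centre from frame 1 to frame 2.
25° clockwise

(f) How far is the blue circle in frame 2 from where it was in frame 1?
2.6

The blue circle moved from (8.4, 7.1) to (8.5, 4.5), a distance of √(0.1² + 2.6²) ≈ 2.6.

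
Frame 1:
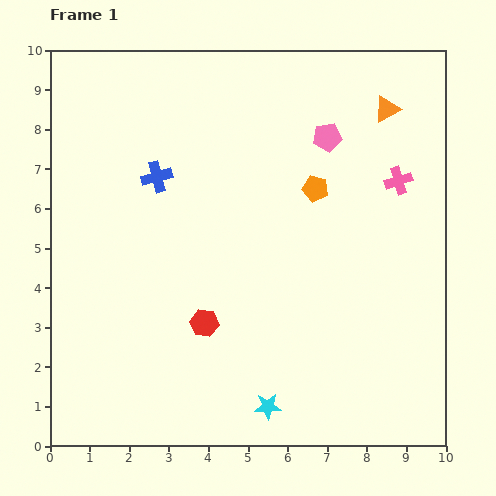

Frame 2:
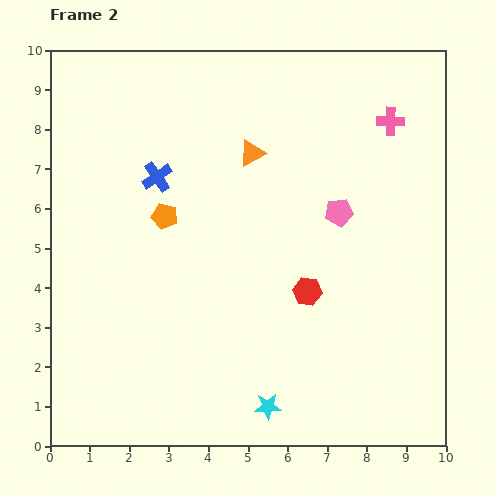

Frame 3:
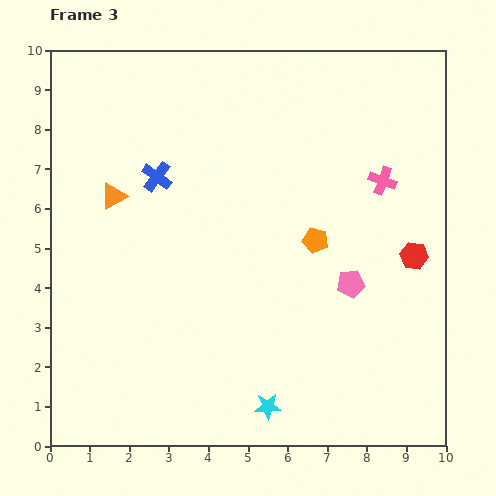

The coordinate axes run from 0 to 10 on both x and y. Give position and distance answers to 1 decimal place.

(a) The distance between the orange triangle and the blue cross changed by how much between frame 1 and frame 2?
-3.5

Distance in frame 1: 6.0. Distance in frame 2: 2.5.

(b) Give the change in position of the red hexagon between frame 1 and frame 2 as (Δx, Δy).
(2.6, 0.8)

The red hexagon was at (3.9, 3.1) in frame 1 and (6.5, 3.9) in frame 2.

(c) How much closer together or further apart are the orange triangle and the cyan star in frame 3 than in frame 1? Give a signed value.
-1.5

Distance in frame 1: 8.1. Distance in frame 3: 6.6.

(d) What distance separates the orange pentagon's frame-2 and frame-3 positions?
3.8

The orange pentagon moved from (2.9, 5.8) to (6.7, 5.2), a distance of √(3.8² + 0.6²) ≈ 3.8.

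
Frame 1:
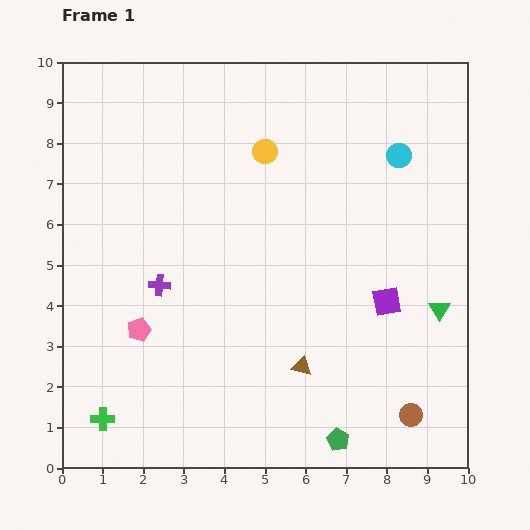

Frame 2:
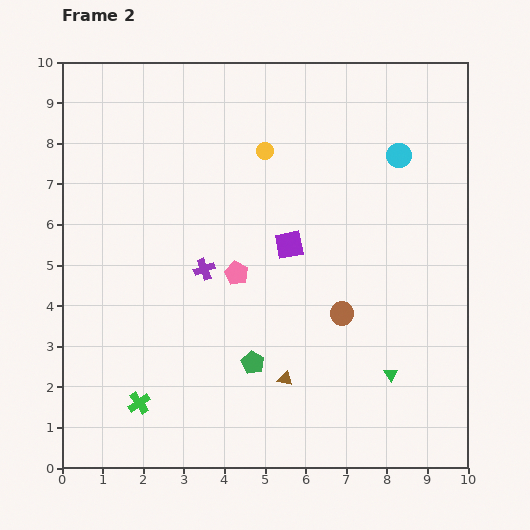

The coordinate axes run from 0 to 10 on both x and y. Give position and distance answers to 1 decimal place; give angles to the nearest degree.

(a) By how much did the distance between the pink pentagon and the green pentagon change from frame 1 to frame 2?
-3.4

Distance in frame 1: 5.6. Distance in frame 2: 2.2.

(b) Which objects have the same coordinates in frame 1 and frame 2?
the cyan circle, the yellow circle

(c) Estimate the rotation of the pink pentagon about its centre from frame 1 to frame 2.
24° counter-clockwise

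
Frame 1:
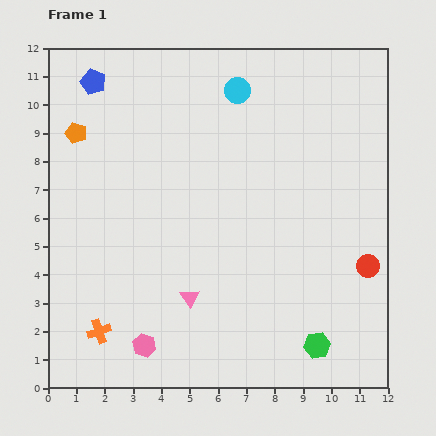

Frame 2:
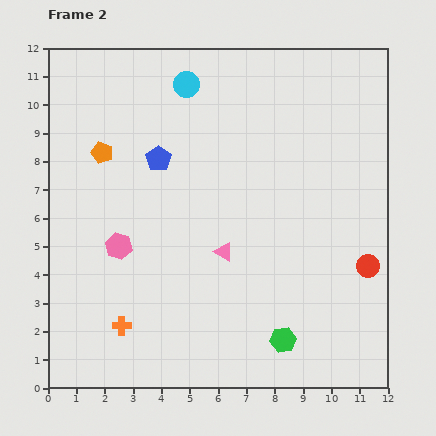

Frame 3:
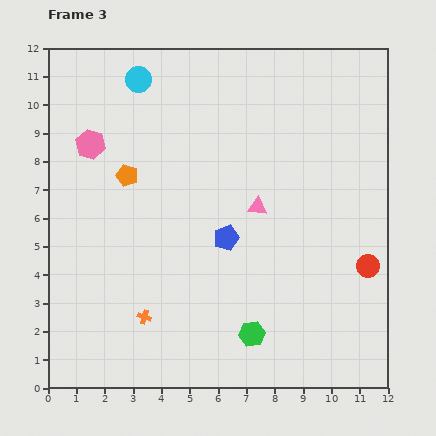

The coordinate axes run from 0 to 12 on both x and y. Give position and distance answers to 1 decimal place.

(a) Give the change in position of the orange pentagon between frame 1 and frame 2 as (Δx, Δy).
(0.9, -0.7)

The orange pentagon was at (1.0, 9.0) in frame 1 and (1.9, 8.3) in frame 2.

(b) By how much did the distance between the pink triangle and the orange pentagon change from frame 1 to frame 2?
-1.5

Distance in frame 1: 7.0. Distance in frame 2: 5.5.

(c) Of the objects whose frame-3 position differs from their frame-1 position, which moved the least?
the orange cross

(moved 1.7)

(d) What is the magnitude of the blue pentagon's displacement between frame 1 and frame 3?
7.2

The blue pentagon moved from (1.6, 10.8) to (6.3, 5.3), a distance of √(4.7² + 5.5²) ≈ 7.2.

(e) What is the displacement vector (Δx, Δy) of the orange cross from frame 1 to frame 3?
(1.6, 0.5)

The orange cross was at (1.8, 2.0) in frame 1 and (3.4, 2.5) in frame 3.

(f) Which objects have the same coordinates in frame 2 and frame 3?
the red circle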